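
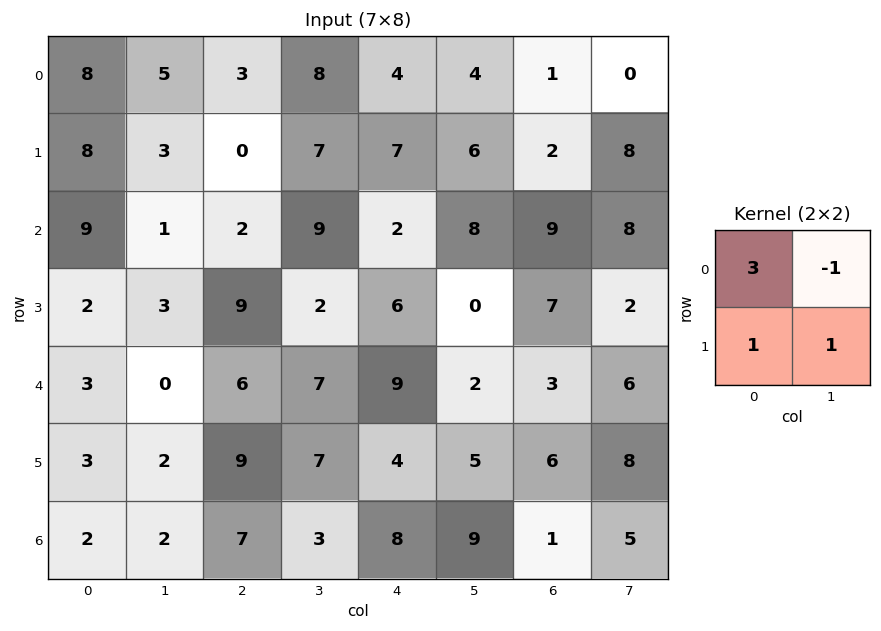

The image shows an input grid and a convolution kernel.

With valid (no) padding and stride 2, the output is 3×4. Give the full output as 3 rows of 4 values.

30 8 21 13
31 8 4 28
14 27 34 17

Output[0,0]: The receptive field on the input at this output position is [8 5 / 8 3]. Elementwise product with the kernel and sum: 8·3 + 5·-1 + 8·1 + 3·1.
Output[0,1]: The receptive field on the input at this output position is [3 8 / 0 7]. Elementwise product with the kernel and sum: 3·3 + 8·-1 + 0·1 + 7·1.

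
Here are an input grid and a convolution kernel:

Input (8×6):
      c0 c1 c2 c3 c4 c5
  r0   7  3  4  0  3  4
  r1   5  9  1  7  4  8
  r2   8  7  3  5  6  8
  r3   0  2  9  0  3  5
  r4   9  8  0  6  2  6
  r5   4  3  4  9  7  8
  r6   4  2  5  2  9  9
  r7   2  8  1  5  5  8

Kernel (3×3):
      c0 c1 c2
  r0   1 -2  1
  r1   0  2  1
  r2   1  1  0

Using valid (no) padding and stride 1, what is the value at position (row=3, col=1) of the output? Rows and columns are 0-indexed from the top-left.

-3

The receptive field on the input at this output position is [2 9 0 / 8 0 6 / 3 4 9]. Elementwise product with the kernel and sum: 2·1 + 9·-2 + 0·1 + 0·2 + 6·1 + 3·1 + 4·1.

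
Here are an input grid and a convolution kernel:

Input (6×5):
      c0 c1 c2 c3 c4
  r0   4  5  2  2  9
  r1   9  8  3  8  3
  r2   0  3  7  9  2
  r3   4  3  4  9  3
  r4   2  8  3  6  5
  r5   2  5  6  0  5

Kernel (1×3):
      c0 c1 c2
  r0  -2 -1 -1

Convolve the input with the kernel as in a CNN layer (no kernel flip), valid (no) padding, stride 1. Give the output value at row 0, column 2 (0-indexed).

-15

The receptive field on the input at this output position is [2 2 9]. Elementwise product with the kernel and sum: 2·-2 + 2·-1 + 9·-1.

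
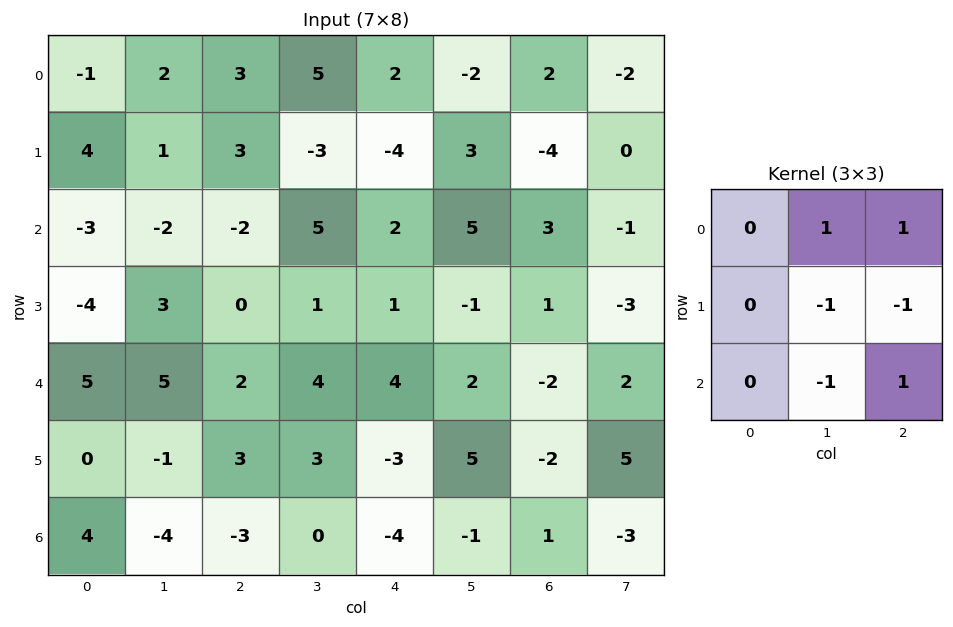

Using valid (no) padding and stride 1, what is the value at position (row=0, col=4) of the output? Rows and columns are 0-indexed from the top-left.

The receptive field on the input at this output position is [2 -2 2 / -4 3 -4 / 2 5 3]. Elementwise product with the kernel and sum: -2·1 + 2·1 + 3·-1 + -4·-1 + 5·-1 + 3·1.

-1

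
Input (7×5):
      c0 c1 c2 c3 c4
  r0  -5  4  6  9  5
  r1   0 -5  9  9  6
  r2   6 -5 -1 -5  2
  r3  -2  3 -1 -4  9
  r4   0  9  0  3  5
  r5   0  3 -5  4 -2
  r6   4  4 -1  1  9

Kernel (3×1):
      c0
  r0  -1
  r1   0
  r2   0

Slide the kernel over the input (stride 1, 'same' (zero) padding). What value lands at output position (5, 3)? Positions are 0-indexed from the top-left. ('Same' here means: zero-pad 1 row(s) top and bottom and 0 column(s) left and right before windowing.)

The receptive field on the zero-padded input at this output position is [3 / 4 / 1]. Elementwise product with the kernel and sum: 3·-1.

-3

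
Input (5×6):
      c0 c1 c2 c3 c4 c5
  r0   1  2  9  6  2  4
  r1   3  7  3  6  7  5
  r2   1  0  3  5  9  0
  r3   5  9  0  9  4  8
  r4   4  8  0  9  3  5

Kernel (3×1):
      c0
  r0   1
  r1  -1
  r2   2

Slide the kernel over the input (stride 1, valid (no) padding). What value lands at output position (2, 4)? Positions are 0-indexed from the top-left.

The receptive field on the input at this output position is [9 / 4 / 3]. Elementwise product with the kernel and sum: 9·1 + 4·-1 + 3·2.

11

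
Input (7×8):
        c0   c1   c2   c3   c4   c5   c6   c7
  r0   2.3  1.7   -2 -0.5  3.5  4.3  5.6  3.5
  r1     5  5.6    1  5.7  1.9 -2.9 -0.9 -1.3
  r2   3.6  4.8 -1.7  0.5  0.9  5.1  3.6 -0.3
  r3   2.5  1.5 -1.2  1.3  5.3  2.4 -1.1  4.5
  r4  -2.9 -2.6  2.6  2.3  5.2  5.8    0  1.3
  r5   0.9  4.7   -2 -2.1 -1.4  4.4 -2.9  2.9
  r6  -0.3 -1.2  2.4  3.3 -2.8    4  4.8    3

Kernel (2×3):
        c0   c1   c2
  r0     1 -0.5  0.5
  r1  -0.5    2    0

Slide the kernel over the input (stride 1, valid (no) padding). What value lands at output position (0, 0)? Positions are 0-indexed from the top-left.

The receptive field on the input at this output position is [2.3 1.7 -2 / 5 5.6 1]. Elementwise product with the kernel and sum: 2.3·1 + 1.7·-0.5 + -2·0.5 + 5·-0.5 + 5.6·2.

9.15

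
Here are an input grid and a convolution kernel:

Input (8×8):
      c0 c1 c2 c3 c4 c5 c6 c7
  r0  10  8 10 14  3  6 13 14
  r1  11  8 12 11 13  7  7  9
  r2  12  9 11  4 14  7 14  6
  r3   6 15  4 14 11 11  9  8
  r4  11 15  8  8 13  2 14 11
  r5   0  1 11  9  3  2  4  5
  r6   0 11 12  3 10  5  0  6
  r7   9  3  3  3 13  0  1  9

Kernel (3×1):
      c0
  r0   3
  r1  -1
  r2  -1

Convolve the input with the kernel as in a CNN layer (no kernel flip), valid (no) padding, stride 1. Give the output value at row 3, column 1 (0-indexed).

The receptive field on the input at this output position is [15 / 15 / 1]. Elementwise product with the kernel and sum: 15·3 + 15·-1 + 1·-1.

29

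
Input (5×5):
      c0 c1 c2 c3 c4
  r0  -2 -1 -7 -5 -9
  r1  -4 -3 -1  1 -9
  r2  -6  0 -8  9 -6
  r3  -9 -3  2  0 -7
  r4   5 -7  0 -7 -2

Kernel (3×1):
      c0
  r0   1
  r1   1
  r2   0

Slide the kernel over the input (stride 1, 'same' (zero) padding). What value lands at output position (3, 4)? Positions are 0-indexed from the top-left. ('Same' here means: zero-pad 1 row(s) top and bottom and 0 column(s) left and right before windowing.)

The receptive field on the zero-padded input at this output position is [-6 / -7 / -2]. Elementwise product with the kernel and sum: -6·1 + -7·1.

-13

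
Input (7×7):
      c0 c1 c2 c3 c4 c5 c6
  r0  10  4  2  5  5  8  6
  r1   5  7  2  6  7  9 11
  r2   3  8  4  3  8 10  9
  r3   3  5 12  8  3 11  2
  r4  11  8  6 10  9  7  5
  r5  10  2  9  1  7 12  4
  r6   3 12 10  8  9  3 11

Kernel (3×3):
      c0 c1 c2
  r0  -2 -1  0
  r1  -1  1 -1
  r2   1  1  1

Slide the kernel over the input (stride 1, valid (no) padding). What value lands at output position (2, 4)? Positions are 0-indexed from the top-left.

1

The receptive field on the input at this output position is [8 10 9 / 3 11 2 / 9 7 5]. Elementwise product with the kernel and sum: 8·-2 + 10·-1 + 3·-1 + 11·1 + 2·-1 + 9·1 + 7·1 + 5·1.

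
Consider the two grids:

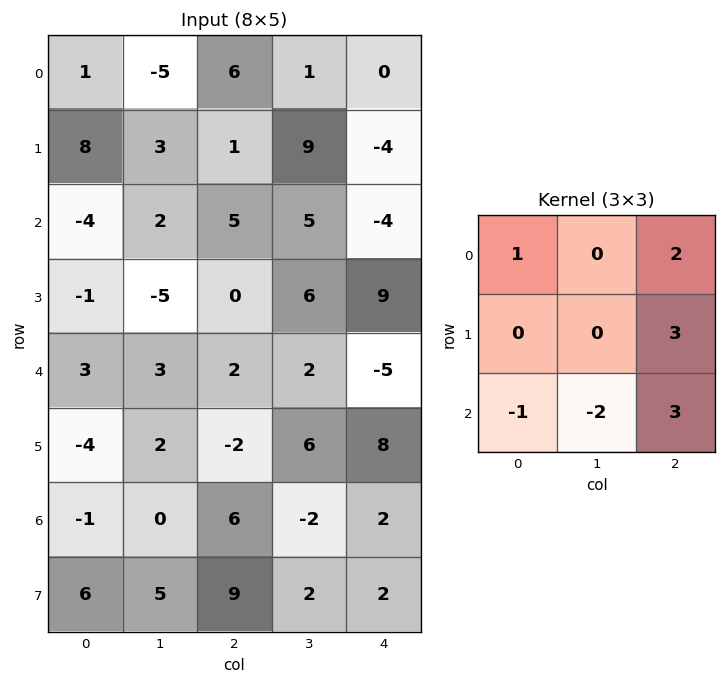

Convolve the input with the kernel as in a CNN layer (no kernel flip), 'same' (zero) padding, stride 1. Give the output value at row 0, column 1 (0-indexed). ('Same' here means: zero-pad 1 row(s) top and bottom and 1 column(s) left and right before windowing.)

7

The receptive field on the zero-padded input at this output position is [0 0 0 / 1 -5 6 / 8 3 1]. Elementwise product with the kernel and sum: 0·1 + 0·2 + 6·3 + 8·-1 + 3·-2 + 1·3.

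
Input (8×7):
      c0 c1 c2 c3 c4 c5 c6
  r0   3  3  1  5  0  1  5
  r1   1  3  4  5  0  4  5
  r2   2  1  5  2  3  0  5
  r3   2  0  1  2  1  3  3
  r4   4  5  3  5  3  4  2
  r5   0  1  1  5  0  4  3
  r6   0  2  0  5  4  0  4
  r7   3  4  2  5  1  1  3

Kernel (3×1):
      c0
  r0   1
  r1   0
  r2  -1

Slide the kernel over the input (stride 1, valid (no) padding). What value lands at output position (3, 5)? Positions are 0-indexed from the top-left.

The receptive field on the input at this output position is [3 / 4 / 4]. Elementwise product with the kernel and sum: 3·1 + 4·-1.

-1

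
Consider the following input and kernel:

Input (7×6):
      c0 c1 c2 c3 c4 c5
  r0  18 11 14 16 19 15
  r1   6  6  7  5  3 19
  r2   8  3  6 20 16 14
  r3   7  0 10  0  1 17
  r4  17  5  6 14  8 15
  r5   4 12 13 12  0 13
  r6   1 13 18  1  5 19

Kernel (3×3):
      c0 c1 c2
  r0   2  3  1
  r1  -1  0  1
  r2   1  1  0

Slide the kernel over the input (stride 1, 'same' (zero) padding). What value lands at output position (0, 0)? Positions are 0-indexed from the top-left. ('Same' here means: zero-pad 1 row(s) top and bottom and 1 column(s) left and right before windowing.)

The receptive field on the zero-padded input at this output position is [0 0 0 / 0 18 11 / 0 6 6]. Elementwise product with the kernel and sum: 0·2 + 0·3 + 0·1 + 0·-1 + 11·1 + 0·1 + 6·1.

17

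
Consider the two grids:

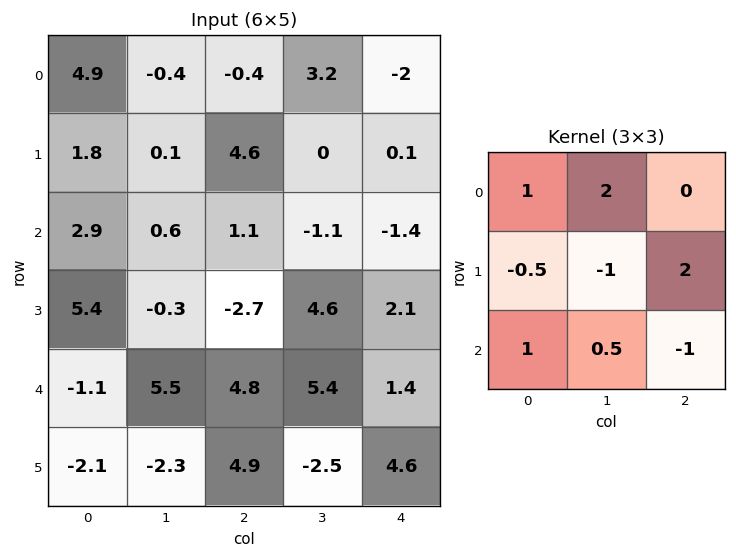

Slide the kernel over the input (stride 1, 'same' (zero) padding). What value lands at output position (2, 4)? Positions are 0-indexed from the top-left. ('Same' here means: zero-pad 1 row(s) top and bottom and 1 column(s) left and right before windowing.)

The receptive field on the zero-padded input at this output position is [0 0.1 0 / -1.1 -1.4 0 / 4.6 2.1 0]. Elementwise product with the kernel and sum: 0·1 + 0.1·2 + -1.1·-0.5 + -1.4·-1 + 0·2 + 4.6·1 + 2.1·0.5 + 0·-1.

7.8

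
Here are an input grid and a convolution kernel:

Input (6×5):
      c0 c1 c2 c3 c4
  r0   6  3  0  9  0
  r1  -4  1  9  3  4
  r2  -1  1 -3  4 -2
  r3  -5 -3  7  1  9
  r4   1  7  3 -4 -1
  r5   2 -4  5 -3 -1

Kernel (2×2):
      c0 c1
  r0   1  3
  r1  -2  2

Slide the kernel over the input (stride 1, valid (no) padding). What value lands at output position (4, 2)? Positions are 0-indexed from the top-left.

The receptive field on the input at this output position is [3 -4 / 5 -3]. Elementwise product with the kernel and sum: 3·1 + -4·3 + 5·-2 + -3·2.

-25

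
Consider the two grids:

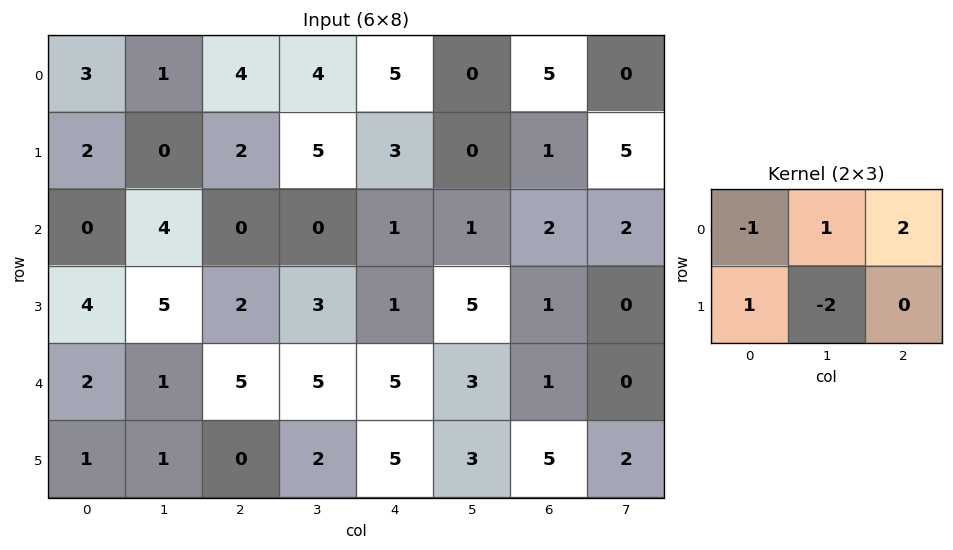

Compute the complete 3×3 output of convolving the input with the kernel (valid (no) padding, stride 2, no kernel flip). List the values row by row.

8 2 8
-2 -2 -5
8 6 -1

Output[0,0]: The receptive field on the input at this output position is [3 1 4 / 2 0 2]. Elementwise product with the kernel and sum: 3·-1 + 1·1 + 4·2 + 2·1 + 0·-2.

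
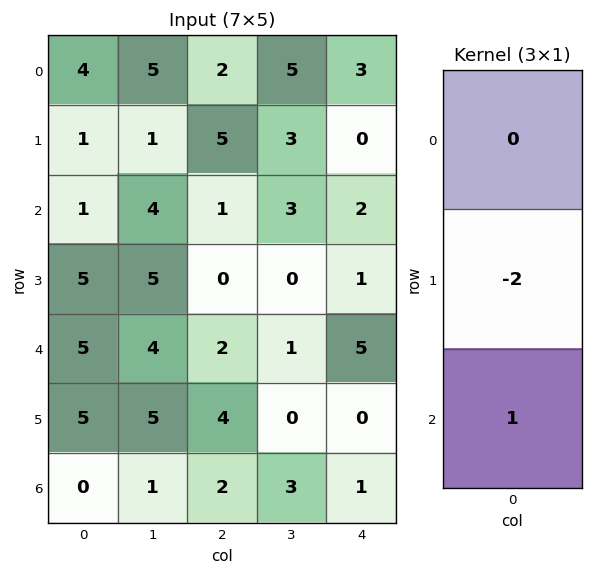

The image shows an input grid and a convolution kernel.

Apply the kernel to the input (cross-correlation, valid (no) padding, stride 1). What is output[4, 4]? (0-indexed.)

1

The receptive field on the input at this output position is [5 / 0 / 1]. Elementwise product with the kernel and sum: 0·-2 + 1·1.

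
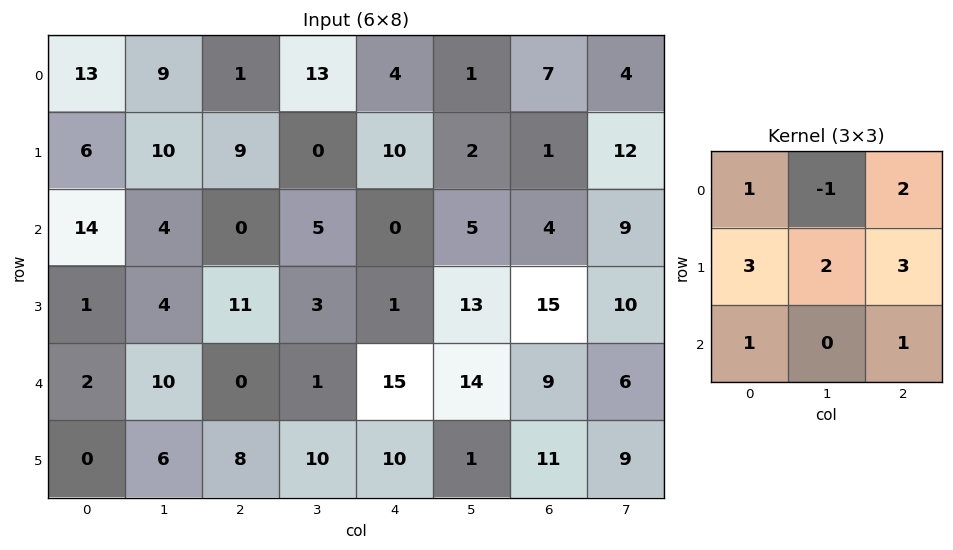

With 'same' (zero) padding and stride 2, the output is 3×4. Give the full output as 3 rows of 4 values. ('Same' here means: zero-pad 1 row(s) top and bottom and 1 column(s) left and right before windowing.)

63 78 52 43
58 35 40 98
47 48 114 106

Output[0,0]: The receptive field on the zero-padded input at this output position is [0 0 0 / 0 13 9 / 0 6 10]. Elementwise product with the kernel and sum: 0·1 + 0·-1 + 0·2 + 0·3 + 13·2 + 9·3 + 0·1 + 10·1.
Output[0,1]: The receptive field on the zero-padded input at this output position is [0 0 0 / 9 1 13 / 10 9 0]. Elementwise product with the kernel and sum: 0·1 + 0·-1 + 0·2 + 9·3 + 1·2 + 13·3 + 10·1 + 0·1.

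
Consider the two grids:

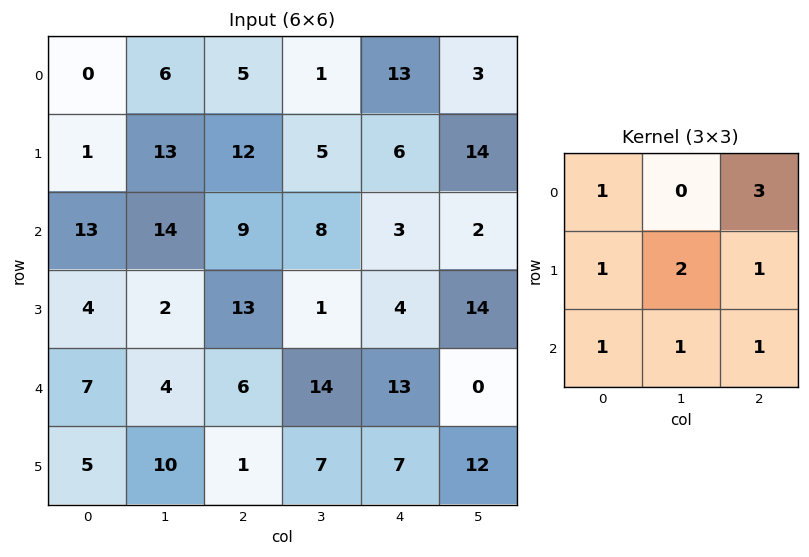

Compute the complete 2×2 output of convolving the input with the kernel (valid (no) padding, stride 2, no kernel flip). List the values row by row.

Output[0,0]: The receptive field on the input at this output position is [0 6 5 / 1 13 12 / 13 14 9]. Elementwise product with the kernel and sum: 0·1 + 5·3 + 1·1 + 13·2 + 12·1 + 13·1 + 14·1 + 9·1.

90 92
78 70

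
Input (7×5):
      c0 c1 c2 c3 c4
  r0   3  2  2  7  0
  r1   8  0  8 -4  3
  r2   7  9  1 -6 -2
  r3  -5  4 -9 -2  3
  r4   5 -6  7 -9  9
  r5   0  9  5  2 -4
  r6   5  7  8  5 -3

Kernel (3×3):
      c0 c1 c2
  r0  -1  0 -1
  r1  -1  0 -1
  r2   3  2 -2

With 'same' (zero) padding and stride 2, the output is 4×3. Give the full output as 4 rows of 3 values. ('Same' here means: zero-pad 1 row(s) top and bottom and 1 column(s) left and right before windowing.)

14 15 -13
-27 -1 10
-16 46 9
-16 -23 -7

Output[0,0]: The receptive field on the zero-padded input at this output position is [0 0 0 / 0 3 2 / 0 8 0]. Elementwise product with the kernel and sum: 0·-1 + 0·-1 + 0·-1 + 2·-1 + 0·3 + 8·2 + 0·-2.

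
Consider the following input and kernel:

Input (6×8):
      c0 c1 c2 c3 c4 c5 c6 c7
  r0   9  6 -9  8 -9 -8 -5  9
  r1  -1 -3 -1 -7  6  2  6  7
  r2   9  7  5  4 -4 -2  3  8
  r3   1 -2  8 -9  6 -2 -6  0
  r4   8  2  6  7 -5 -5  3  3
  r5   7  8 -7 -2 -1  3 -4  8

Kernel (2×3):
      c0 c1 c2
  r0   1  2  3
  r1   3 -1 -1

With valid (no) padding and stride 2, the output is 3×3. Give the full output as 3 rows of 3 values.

-5 -22 -30
35 28 27
50 -13 -8

Output[0,0]: The receptive field on the input at this output position is [9 6 -9 / -1 -3 -1]. Elementwise product with the kernel and sum: 9·1 + 6·2 + -9·3 + -1·3 + -3·-1 + -1·-1.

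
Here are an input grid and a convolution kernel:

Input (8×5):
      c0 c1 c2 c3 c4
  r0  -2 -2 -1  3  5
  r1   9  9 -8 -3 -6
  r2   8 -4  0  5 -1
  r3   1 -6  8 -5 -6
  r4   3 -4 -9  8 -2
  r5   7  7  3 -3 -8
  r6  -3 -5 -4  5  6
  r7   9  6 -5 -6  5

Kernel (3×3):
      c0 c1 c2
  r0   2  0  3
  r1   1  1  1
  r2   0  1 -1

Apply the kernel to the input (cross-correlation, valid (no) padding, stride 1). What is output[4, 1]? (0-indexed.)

The receptive field on the input at this output position is [-4 -9 8 / 7 3 -3 / -5 -4 5]. Elementwise product with the kernel and sum: -4·2 + 8·3 + 7·1 + 3·1 + -3·1 + -4·1 + 5·-1.

14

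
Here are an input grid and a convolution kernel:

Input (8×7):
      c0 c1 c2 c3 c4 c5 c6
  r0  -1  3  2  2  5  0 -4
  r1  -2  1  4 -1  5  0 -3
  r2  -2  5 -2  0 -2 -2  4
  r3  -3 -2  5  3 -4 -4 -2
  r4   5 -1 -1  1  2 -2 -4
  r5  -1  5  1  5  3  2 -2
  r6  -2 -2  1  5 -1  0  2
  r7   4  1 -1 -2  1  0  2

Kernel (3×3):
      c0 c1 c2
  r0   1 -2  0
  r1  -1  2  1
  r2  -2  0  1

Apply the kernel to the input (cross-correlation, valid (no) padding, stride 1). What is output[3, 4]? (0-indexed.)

-14

The receptive field on the input at this output position is [-4 -4 -2 / 2 -2 -4 / 3 2 -2]. Elementwise product with the kernel and sum: -4·1 + -4·-2 + 2·-1 + -2·2 + -4·1 + 3·-2 + -2·1.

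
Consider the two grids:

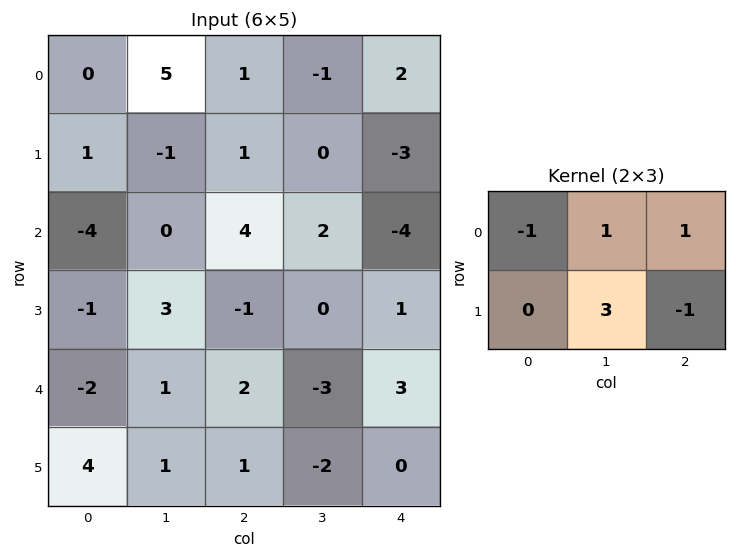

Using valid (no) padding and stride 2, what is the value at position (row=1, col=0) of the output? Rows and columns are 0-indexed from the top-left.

The receptive field on the input at this output position is [-4 0 4 / -1 3 -1]. Elementwise product with the kernel and sum: -4·-1 + 0·1 + 4·1 + 3·3 + -1·-1.

18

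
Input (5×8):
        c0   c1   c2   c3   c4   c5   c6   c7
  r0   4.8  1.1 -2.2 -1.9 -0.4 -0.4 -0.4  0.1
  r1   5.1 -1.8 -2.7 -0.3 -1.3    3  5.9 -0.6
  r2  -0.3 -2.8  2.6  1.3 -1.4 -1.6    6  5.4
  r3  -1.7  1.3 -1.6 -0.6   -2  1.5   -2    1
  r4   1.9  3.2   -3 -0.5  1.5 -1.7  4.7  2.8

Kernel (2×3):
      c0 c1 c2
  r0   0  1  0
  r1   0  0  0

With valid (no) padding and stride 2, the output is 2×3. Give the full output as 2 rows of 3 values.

Output[0,0]: The receptive field on the input at this output position is [4.8 1.1 -2.2 / 5.1 -1.8 -2.7]. Elementwise product with the kernel and sum: 1.1·1.

1.1 -1.9 -0.4
-2.8 1.3 -1.6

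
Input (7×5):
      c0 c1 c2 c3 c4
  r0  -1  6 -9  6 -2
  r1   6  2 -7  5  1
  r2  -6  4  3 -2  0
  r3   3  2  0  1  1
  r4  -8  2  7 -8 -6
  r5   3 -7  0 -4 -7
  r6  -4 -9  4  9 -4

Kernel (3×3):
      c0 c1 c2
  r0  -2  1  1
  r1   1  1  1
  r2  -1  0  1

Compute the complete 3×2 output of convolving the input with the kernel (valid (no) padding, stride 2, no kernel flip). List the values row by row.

Output[0,0]: The receptive field on the input at this output position is [-1 6 -9 / 6 2 -7 / -6 4 3]. Elementwise product with the kernel and sum: -1·-2 + 6·1 + -9·1 + 6·1 + 2·1 + -7·1 + -6·-1 + 3·1.

9 18
39 -19
29 -47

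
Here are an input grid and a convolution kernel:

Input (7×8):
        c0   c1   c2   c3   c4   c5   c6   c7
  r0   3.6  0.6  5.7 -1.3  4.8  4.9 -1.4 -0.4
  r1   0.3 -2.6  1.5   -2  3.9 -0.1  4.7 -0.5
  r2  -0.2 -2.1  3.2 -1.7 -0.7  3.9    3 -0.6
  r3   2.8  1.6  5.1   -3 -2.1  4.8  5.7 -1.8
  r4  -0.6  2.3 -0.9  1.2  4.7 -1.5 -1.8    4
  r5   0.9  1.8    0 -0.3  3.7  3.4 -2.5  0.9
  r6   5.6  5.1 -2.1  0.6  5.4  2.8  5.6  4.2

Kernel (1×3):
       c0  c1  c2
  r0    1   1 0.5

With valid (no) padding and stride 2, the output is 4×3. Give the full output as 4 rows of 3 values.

7.05 6.8 9
-0.7 1.15 4.7
1.25 2.65 2.3
9.65 1.2 11

Output[0,0]: The receptive field on the input at this output position is [3.6 0.6 5.7]. Elementwise product with the kernel and sum: 3.6·1 + 0.6·1 + 5.7·0.5.
Output[0,1]: The receptive field on the input at this output position is [5.7 -1.3 4.8]. Elementwise product with the kernel and sum: 5.7·1 + -1.3·1 + 4.8·0.5.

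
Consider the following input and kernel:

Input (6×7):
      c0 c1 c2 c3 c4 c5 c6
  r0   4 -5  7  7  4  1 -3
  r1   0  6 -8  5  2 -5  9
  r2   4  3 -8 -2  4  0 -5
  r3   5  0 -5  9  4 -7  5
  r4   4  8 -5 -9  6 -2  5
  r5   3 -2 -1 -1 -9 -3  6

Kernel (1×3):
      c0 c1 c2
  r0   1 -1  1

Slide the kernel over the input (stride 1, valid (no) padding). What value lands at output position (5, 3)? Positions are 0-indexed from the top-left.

The receptive field on the input at this output position is [-1 -9 -3]. Elementwise product with the kernel and sum: -1·1 + -9·-1 + -3·1.

5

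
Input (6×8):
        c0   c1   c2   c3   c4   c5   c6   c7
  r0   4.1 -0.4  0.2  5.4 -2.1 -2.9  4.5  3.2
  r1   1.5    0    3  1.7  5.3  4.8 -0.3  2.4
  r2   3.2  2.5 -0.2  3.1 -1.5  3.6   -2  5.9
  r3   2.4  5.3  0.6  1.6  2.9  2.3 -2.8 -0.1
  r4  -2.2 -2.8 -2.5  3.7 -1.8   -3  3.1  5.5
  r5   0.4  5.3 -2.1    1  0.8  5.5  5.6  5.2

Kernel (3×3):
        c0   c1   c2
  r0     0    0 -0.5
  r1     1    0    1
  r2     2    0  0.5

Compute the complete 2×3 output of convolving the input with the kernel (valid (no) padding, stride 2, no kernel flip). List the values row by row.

Output[0,0]: The receptive field on the input at this output position is [4.1 -0.4 0.2 / 1.5 0 3 / 3.2 2.5 -0.2]. Elementwise product with the kernel and sum: 0.2·-0.5 + 1.5·1 + 3·1 + 3.2·2 + -0.2·0.5.

10.7 8.2 -1.25
-2.55 -1.65 -0.95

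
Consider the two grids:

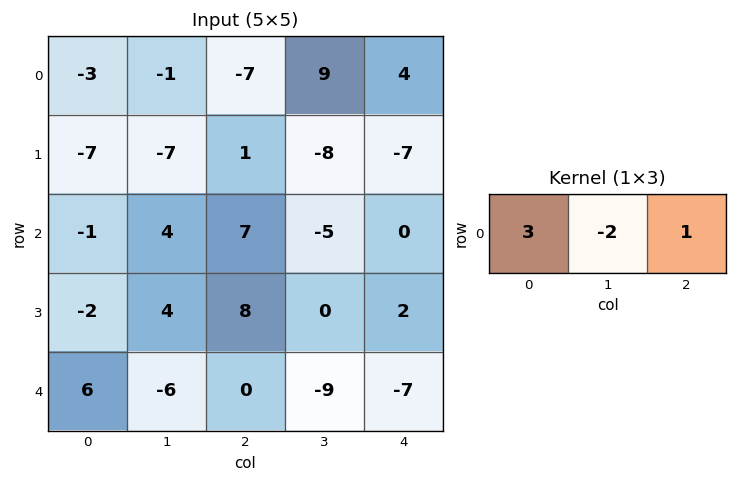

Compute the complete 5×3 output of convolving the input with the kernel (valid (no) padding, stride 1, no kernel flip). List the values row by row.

Output[0,0]: The receptive field on the input at this output position is [-3 -1 -7]. Elementwise product with the kernel and sum: -3·3 + -1·-2 + -7·1.
Output[0,1]: The receptive field on the input at this output position is [-1 -7 9]. Elementwise product with the kernel and sum: -1·3 + -7·-2 + 9·1.

-14 20 -35
-6 -31 12
-4 -7 31
-6 -4 26
30 -27 11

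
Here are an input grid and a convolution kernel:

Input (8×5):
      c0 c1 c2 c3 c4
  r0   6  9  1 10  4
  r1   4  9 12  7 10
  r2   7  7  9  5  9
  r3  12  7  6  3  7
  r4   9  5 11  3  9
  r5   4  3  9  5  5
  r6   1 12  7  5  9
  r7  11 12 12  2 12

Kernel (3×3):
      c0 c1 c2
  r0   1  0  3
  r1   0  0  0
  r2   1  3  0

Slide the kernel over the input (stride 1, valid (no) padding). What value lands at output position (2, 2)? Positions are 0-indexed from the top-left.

The receptive field on the input at this output position is [9 5 9 / 6 3 7 / 11 3 9]. Elementwise product with the kernel and sum: 9·1 + 9·3 + 11·1 + 3·3.

56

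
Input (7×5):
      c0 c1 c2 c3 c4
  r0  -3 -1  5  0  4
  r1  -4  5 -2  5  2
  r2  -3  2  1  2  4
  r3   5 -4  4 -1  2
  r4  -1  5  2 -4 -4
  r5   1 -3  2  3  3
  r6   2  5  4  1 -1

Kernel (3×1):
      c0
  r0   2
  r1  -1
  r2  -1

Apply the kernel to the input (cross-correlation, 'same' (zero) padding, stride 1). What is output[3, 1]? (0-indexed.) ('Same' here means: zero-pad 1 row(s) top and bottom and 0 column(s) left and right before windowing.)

3

The receptive field on the zero-padded input at this output position is [2 / -4 / 5]. Elementwise product with the kernel and sum: 2·2 + -4·-1 + 5·-1.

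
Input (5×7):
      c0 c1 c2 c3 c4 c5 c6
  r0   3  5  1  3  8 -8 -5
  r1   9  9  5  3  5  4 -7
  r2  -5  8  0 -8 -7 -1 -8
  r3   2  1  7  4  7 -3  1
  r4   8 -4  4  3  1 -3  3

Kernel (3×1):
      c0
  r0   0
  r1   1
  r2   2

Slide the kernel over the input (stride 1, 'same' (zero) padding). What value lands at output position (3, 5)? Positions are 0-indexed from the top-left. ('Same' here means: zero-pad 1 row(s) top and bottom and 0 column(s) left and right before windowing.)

-9

The receptive field on the zero-padded input at this output position is [-1 / -3 / -3]. Elementwise product with the kernel and sum: -3·1 + -3·2.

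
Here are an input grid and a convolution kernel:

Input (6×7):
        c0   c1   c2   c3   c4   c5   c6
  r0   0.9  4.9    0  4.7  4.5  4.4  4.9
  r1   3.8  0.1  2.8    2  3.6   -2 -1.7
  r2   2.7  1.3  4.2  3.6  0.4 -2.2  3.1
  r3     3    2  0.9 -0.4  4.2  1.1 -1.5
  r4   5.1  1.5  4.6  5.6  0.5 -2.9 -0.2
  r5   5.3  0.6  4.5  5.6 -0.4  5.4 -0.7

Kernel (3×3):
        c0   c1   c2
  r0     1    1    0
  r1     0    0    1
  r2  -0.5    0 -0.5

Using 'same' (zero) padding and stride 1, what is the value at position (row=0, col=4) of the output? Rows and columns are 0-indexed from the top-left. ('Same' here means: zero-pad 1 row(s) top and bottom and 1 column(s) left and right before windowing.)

The receptive field on the zero-padded input at this output position is [0 0 0 / 4.7 4.5 4.4 / 2 3.6 -2]. Elementwise product with the kernel and sum: 0·1 + 0·1 + 4.4·1 + 2·-0.5 + -2·-0.5.

4.4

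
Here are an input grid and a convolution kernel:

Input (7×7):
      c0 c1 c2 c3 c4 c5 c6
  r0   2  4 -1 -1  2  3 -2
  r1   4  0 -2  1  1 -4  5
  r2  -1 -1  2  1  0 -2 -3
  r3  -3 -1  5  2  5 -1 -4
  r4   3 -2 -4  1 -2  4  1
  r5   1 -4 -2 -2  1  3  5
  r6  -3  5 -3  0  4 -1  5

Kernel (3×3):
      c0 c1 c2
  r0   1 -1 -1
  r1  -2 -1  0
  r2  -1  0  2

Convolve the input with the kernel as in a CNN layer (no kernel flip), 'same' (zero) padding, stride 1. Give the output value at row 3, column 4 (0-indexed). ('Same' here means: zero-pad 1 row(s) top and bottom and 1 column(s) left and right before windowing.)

1

The receptive field on the zero-padded input at this output position is [1 0 -2 / 2 5 -1 / 1 -2 4]. Elementwise product with the kernel and sum: 1·1 + 0·-1 + -2·-1 + 2·-2 + 5·-1 + 1·-1 + 4·2.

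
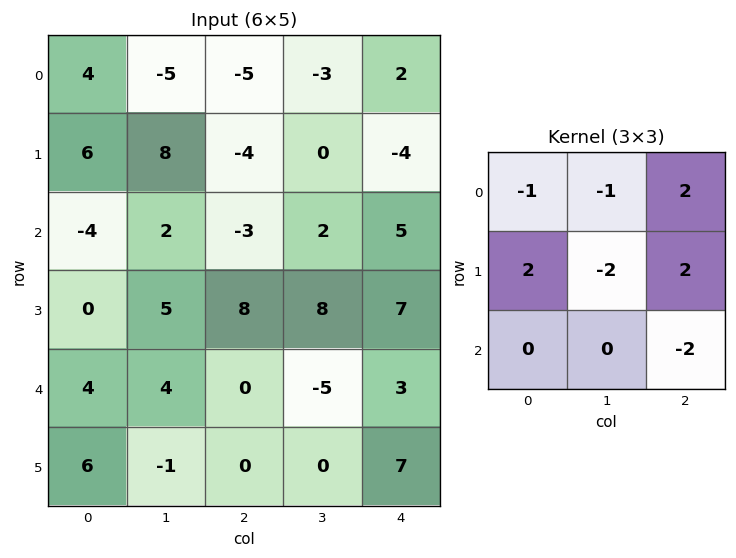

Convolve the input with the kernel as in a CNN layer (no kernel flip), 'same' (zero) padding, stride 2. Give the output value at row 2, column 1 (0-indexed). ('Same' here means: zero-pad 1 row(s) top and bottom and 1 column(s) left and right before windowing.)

The receptive field on the zero-padded input at this output position is [5 8 8 / 4 0 -5 / -1 0 0]. Elementwise product with the kernel and sum: 5·-1 + 8·-1 + 8·2 + 4·2 + 0·-2 + -5·2 + 0·-2.

1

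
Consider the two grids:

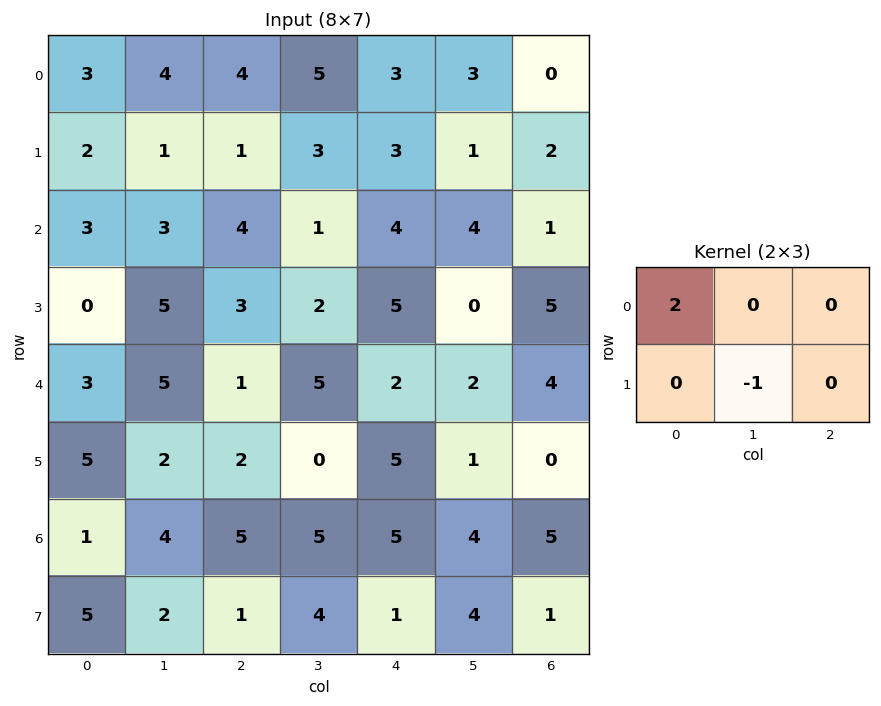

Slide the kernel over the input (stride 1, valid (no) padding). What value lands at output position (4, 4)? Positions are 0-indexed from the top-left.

The receptive field on the input at this output position is [2 2 4 / 5 1 0]. Elementwise product with the kernel and sum: 2·2 + 1·-1.

3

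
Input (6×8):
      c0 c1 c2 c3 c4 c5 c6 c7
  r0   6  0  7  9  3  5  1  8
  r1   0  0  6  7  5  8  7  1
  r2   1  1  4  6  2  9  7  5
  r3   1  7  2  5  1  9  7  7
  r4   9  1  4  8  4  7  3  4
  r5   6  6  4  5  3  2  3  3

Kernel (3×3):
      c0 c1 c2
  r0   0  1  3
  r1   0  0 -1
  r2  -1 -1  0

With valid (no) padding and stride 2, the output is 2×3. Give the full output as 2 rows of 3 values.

13 3 -10
1 -1 12

Output[0,0]: The receptive field on the input at this output position is [6 0 7 / 0 0 6 / 1 1 4]. Elementwise product with the kernel and sum: 0·1 + 7·3 + 6·-1 + 1·-1 + 1·-1.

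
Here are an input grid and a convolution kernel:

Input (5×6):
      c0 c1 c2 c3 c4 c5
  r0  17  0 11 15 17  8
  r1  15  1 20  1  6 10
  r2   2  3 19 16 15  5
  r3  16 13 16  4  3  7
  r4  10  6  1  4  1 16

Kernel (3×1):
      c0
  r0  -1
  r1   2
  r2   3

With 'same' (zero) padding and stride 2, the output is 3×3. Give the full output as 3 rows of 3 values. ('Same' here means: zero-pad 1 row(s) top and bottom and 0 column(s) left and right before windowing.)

79 82 52
37 66 33
4 -14 -1

Output[0,0]: The receptive field on the zero-padded input at this output position is [0 / 17 / 15]. Elementwise product with the kernel and sum: 0·-1 + 17·2 + 15·3.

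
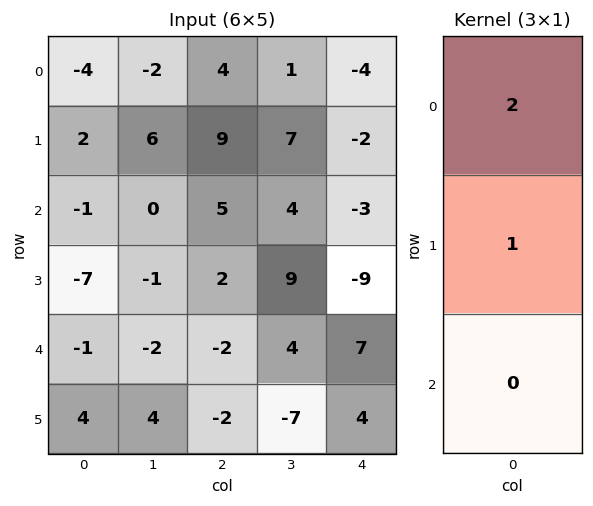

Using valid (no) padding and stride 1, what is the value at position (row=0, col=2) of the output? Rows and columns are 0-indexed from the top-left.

The receptive field on the input at this output position is [4 / 9 / 5]. Elementwise product with the kernel and sum: 4·2 + 9·1.

17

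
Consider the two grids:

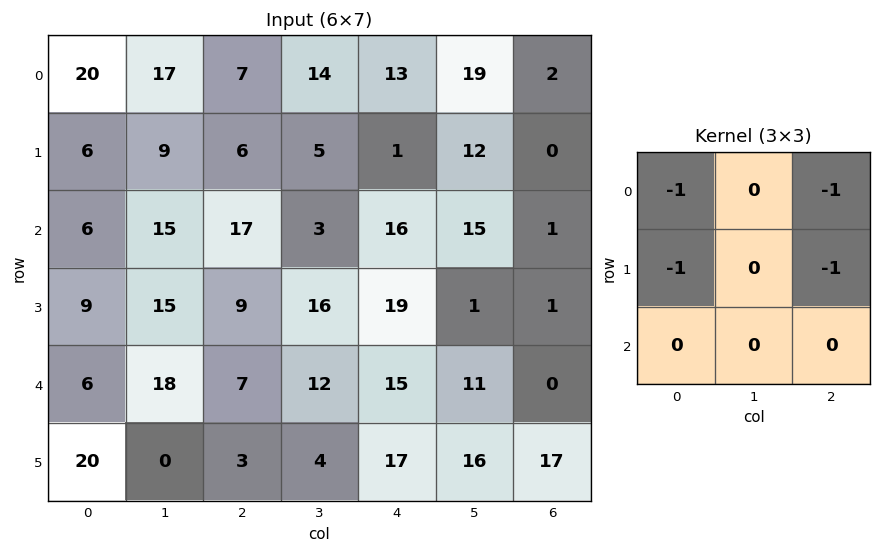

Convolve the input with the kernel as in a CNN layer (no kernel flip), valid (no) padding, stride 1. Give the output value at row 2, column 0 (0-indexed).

-41

The receptive field on the input at this output position is [6 15 17 / 9 15 9 / 6 18 7]. Elementwise product with the kernel and sum: 6·-1 + 17·-1 + 9·-1 + 9·-1.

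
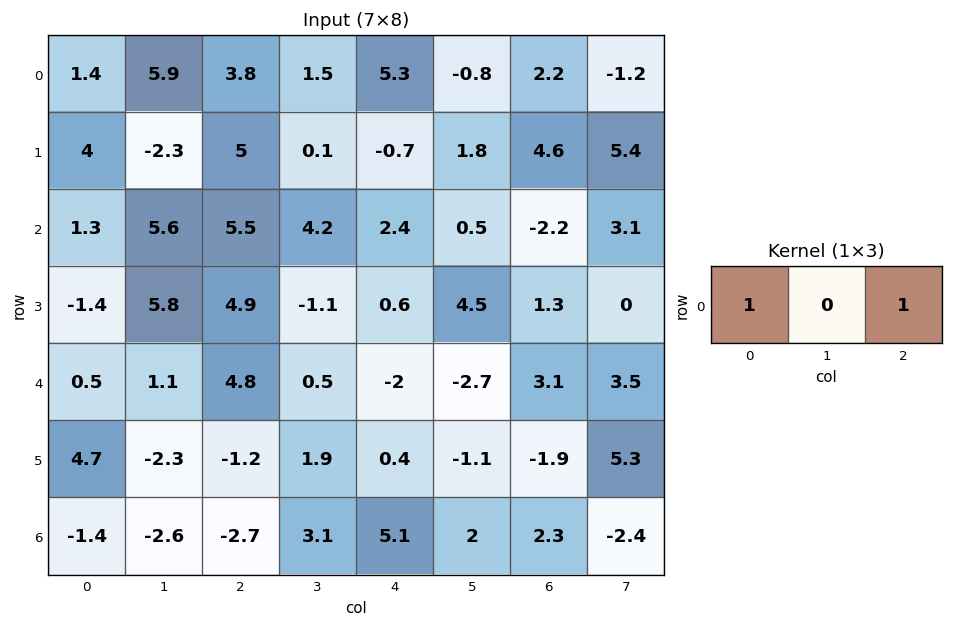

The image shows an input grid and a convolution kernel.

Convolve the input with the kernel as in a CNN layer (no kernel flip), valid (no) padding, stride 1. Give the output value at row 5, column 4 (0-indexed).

The receptive field on the input at this output position is [0.4 -1.1 -1.9]. Elementwise product with the kernel and sum: 0.4·1 + -1.9·1.

-1.5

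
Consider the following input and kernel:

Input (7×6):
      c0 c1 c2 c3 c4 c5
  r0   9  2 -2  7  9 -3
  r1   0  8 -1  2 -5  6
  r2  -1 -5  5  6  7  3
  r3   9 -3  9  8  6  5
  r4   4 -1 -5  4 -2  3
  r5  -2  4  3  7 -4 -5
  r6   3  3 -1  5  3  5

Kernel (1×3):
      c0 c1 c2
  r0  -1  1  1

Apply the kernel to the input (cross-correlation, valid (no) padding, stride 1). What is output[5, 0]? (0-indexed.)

9

The receptive field on the input at this output position is [-2 4 3]. Elementwise product with the kernel and sum: -2·-1 + 4·1 + 3·1.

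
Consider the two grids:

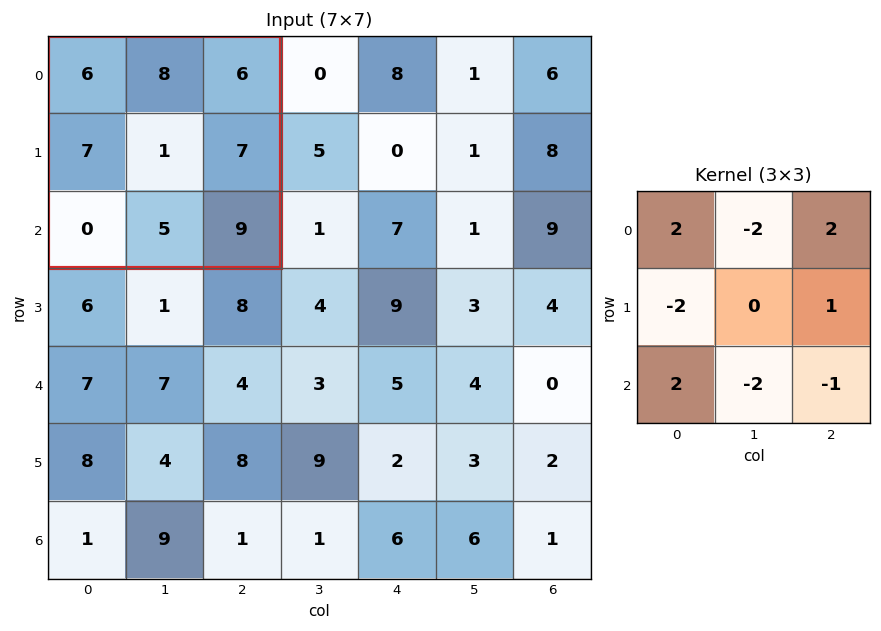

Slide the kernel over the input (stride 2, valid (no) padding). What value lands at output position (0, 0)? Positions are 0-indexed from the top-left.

-18

The receptive field on the input at this output position is [6 8 6 / 7 1 7 / 0 5 9]. Elementwise product with the kernel and sum: 6·2 + 8·-2 + 6·2 + 7·-2 + 7·1 + 0·2 + 5·-2 + 9·-1.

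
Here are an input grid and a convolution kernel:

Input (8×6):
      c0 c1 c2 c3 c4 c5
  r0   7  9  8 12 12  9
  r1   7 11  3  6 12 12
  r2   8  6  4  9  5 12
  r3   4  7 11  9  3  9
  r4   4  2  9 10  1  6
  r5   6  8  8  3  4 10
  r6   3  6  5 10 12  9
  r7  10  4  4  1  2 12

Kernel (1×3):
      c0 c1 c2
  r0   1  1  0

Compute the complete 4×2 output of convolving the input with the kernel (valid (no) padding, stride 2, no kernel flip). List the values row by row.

Output[0,0]: The receptive field on the input at this output position is [7 9 8]. Elementwise product with the kernel and sum: 7·1 + 9·1.

16 20
14 13
6 19
9 15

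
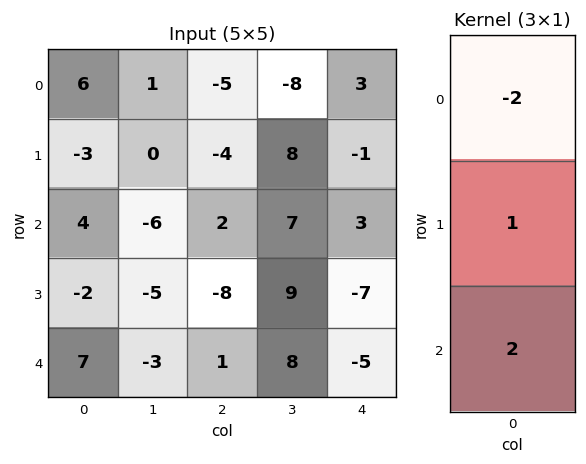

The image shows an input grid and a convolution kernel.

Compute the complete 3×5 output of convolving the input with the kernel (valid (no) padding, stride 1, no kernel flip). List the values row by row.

-7 -14 10 38 -1
6 -16 -6 9 -9
4 1 -10 11 -23

Output[0,0]: The receptive field on the input at this output position is [6 / -3 / 4]. Elementwise product with the kernel and sum: 6·-2 + -3·1 + 4·2.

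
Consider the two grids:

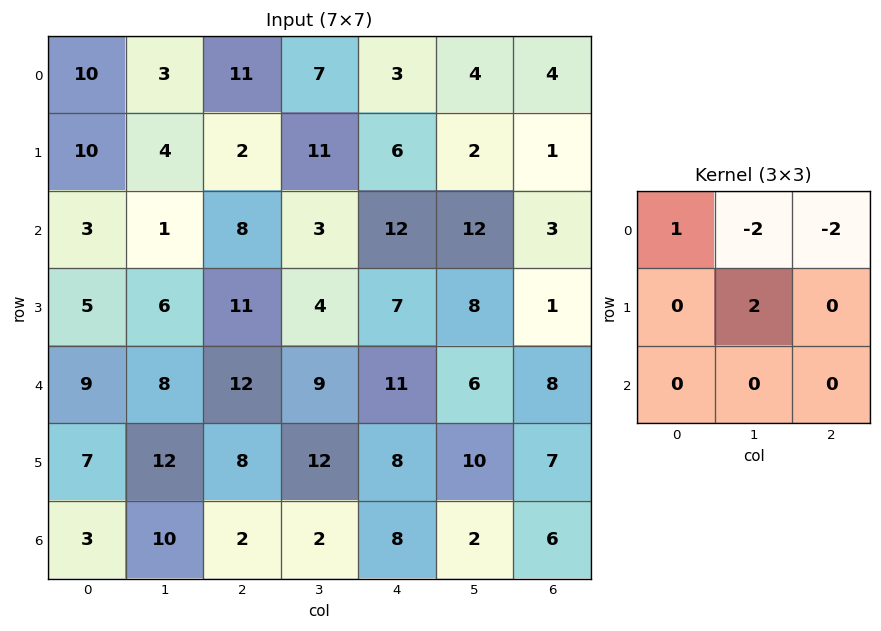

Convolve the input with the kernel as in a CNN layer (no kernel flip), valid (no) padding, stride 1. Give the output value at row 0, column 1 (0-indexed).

The receptive field on the input at this output position is [3 11 7 / 4 2 11 / 1 8 3]. Elementwise product with the kernel and sum: 3·1 + 11·-2 + 7·-2 + 2·2.

-29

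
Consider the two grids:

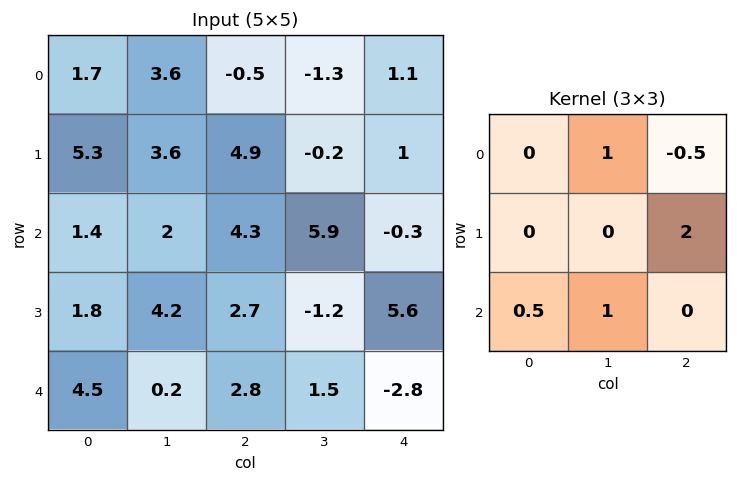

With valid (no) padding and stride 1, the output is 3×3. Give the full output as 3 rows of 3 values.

Output[0,0]: The receptive field on the input at this output position is [1.7 3.6 -0.5 / 5.3 3.6 4.9 / 1.4 2 4.3]. Elementwise product with the kernel and sum: 3.6·1 + -0.5·-0.5 + 4.9·2 + 1.4·0.5 + 2·1.
Output[0,1]: The receptive field on the input at this output position is [3.6 -0.5 -1.3 / 3.6 4.9 -0.2 / 2 4.3 5.9]. Elementwise product with the kernel and sum: -0.5·1 + -1.3·-0.5 + -0.2·2 + 2·0.5 + 4.3·1.

16.35 5.05 8.2
14.85 21.6 -1.15
7.7 1.85 20.15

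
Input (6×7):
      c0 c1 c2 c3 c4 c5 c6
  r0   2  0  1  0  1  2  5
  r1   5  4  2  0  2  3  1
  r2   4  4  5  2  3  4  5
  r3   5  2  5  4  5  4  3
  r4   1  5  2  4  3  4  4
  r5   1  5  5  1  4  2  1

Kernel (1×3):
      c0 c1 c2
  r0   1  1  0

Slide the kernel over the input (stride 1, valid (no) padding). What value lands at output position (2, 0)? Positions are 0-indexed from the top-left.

8

The receptive field on the input at this output position is [4 4 5]. Elementwise product with the kernel and sum: 4·1 + 4·1.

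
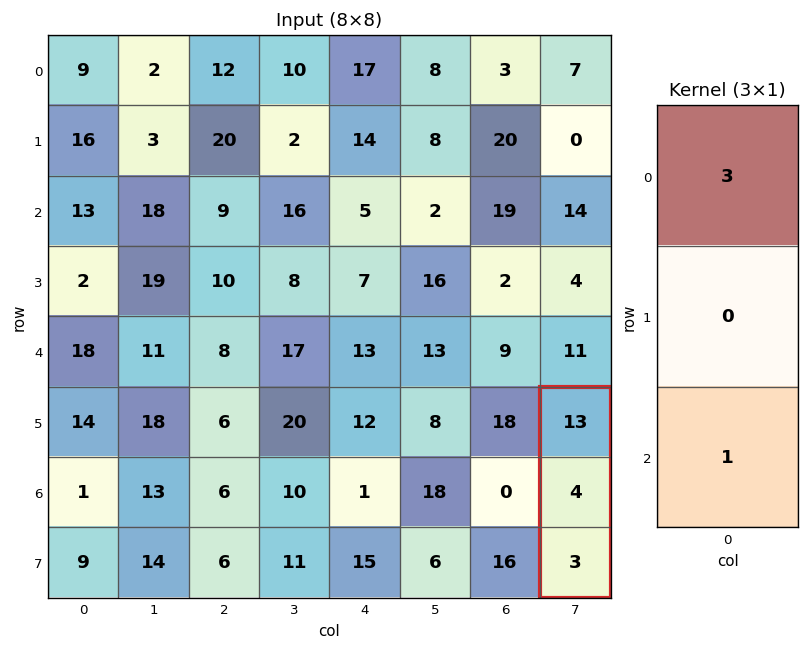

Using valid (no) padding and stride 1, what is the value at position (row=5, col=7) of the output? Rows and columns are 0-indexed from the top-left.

42

The receptive field on the input at this output position is [13 / 4 / 3]. Elementwise product with the kernel and sum: 13·3 + 3·1.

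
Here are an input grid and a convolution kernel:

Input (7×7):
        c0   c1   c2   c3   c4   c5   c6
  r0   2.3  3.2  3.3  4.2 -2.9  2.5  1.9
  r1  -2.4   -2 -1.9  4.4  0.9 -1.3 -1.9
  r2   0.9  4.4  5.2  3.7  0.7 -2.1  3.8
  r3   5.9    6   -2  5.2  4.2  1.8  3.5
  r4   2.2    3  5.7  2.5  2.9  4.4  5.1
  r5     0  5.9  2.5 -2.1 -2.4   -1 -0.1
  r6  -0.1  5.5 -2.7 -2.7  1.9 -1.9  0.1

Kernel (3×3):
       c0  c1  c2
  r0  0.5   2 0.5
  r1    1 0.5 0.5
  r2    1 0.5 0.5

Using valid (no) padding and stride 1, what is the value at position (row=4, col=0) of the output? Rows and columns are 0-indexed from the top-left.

The receptive field on the input at this output position is [2.2 3 5.7 / 0 5.9 2.5 / -0.1 5.5 -2.7]. Elementwise product with the kernel and sum: 2.2·0.5 + 3·2 + 5.7·0.5 + 0·1 + 5.9·0.5 + 2.5·0.5 + -0.1·1 + 5.5·0.5 + -2.7·0.5.

15.45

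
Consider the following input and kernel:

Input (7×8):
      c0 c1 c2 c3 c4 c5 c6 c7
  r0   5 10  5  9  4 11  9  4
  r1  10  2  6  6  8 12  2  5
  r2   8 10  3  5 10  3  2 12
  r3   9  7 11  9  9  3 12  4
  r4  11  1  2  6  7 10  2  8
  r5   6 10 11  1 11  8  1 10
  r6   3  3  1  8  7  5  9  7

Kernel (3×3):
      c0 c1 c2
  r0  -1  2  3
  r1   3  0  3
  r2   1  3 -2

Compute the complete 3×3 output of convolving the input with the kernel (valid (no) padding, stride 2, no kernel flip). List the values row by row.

110 65 90
91 103 98
58 108 59

Output[0,0]: The receptive field on the input at this output position is [5 10 5 / 10 2 6 / 8 10 3]. Elementwise product with the kernel and sum: 5·-1 + 10·2 + 5·3 + 10·3 + 6·3 + 8·1 + 10·3 + 3·-2.
Output[0,1]: The receptive field on the input at this output position is [5 9 4 / 6 6 8 / 3 5 10]. Elementwise product with the kernel and sum: 5·-1 + 9·2 + 4·3 + 6·3 + 8·3 + 3·1 + 5·3 + 10·-2.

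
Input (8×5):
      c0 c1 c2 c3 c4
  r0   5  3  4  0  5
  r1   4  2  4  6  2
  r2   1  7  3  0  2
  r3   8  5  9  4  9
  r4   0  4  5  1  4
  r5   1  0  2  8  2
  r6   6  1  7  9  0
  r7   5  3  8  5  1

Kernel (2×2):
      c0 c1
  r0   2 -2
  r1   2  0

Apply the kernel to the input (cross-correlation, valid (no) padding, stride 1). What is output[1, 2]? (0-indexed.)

The receptive field on the input at this output position is [4 6 / 3 0]. Elementwise product with the kernel and sum: 4·2 + 6·-2 + 3·2.

2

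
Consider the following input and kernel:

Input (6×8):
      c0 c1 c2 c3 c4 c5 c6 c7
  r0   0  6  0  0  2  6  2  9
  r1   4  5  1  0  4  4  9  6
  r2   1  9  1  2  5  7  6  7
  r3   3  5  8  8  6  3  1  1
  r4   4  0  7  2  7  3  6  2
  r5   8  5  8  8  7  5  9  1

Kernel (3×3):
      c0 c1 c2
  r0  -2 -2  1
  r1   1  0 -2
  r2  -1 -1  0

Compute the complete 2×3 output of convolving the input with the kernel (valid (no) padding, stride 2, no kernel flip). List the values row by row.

Output[0,0]: The receptive field on the input at this output position is [0 6 0 / 4 5 1 / 1 9 1]. Elementwise product with the kernel and sum: 0·-2 + 6·-2 + 0·1 + 4·1 + 1·-2 + 1·-1 + 9·-1.

-20 -8 -40
-36 -14 -24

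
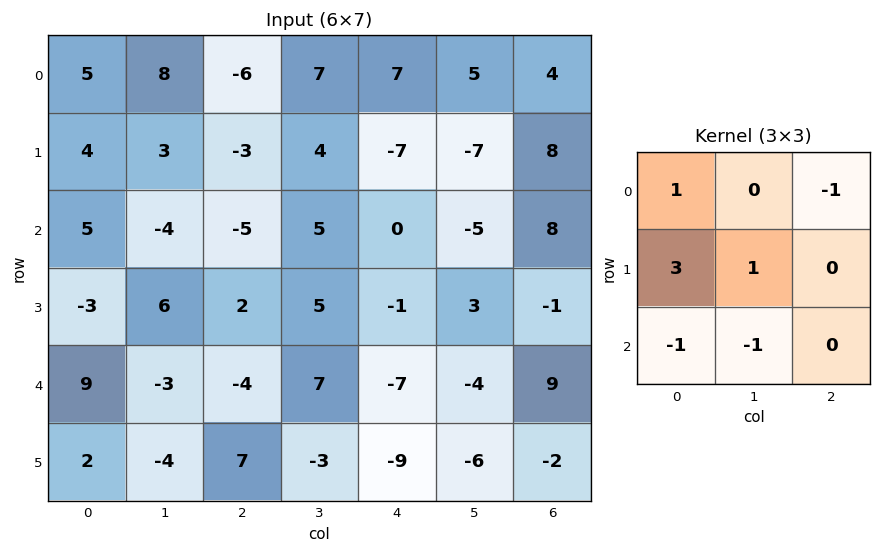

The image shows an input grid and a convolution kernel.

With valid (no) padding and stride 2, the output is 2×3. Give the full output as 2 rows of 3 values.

Output[0,0]: The receptive field on the input at this output position is [5 8 -6 / 4 3 -3 / 5 -4 -5]. Elementwise product with the kernel and sum: 5·1 + -6·-1 + 4·3 + 3·1 + 5·-1 + -4·-1.

25 -18 -20
1 3 3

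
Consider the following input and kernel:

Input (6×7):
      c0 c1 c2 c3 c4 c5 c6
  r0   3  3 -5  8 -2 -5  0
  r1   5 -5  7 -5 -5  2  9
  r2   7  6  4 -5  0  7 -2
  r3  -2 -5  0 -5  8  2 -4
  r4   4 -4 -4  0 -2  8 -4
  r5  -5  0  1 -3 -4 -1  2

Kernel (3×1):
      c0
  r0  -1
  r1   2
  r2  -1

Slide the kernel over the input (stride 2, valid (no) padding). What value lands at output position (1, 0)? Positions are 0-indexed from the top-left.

-15

The receptive field on the input at this output position is [7 / -2 / 4]. Elementwise product with the kernel and sum: 7·-1 + -2·2 + 4·-1.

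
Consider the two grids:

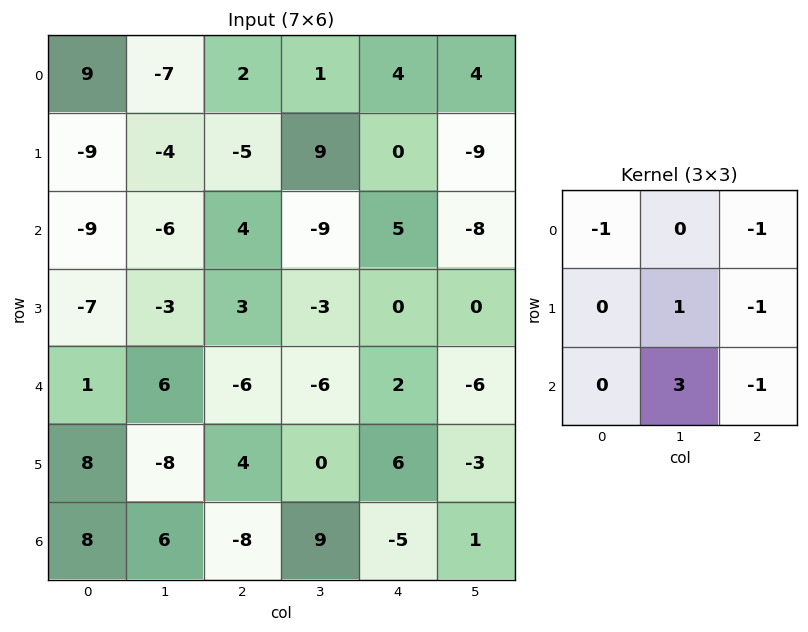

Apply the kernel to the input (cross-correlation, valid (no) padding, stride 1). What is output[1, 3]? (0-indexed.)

The receptive field on the input at this output position is [9 0 -9 / -9 5 -8 / -3 0 0]. Elementwise product with the kernel and sum: 9·-1 + -9·-1 + 5·1 + -8·-1 + 0·3 + 0·-1.

13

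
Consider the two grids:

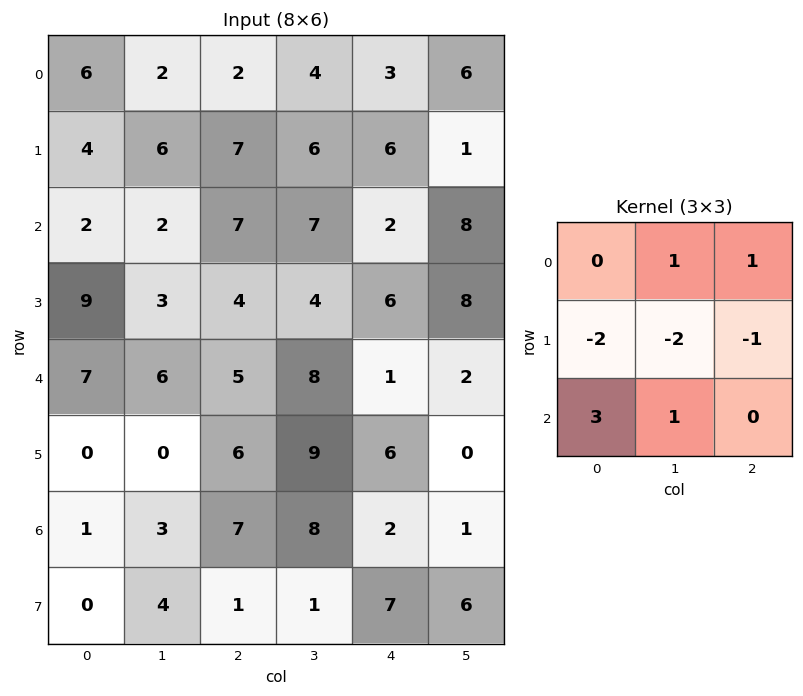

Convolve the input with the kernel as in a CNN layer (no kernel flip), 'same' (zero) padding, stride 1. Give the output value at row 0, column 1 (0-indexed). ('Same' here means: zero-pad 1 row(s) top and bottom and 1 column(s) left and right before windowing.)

The receptive field on the zero-padded input at this output position is [0 0 0 / 6 2 2 / 4 6 7]. Elementwise product with the kernel and sum: 0·1 + 0·1 + 6·-2 + 2·-2 + 2·-1 + 4·3 + 6·1.

0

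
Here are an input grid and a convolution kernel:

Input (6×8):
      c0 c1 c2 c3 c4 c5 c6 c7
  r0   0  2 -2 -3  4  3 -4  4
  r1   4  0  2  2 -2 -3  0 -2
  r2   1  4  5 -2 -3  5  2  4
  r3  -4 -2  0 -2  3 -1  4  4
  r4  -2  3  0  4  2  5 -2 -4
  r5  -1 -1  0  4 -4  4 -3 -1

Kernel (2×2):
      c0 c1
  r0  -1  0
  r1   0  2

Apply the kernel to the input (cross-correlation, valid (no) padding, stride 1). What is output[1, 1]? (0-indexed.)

The receptive field on the input at this output position is [0 2 / 4 5]. Elementwise product with the kernel and sum: 0·-1 + 5·2.

10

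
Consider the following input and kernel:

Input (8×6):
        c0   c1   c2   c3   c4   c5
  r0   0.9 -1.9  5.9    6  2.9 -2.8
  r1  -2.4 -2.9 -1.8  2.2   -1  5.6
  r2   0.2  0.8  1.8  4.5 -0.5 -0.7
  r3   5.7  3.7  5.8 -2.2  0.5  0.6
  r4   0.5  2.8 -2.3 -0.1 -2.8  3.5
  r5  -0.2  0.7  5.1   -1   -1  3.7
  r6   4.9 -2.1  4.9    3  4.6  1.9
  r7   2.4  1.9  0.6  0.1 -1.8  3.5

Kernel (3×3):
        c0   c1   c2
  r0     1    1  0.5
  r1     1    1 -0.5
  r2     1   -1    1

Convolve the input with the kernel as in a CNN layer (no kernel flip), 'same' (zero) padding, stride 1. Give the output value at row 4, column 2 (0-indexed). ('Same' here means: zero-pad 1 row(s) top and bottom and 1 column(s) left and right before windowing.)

The receptive field on the zero-padded input at this output position is [3.7 5.8 -2.2 / 2.8 -2.3 -0.1 / 0.7 5.1 -1]. Elementwise product with the kernel and sum: 3.7·1 + 5.8·1 + -2.2·0.5 + 2.8·1 + -2.3·1 + -0.1·-0.5 + 0.7·1 + 5.1·-1 + -1·1.

3.55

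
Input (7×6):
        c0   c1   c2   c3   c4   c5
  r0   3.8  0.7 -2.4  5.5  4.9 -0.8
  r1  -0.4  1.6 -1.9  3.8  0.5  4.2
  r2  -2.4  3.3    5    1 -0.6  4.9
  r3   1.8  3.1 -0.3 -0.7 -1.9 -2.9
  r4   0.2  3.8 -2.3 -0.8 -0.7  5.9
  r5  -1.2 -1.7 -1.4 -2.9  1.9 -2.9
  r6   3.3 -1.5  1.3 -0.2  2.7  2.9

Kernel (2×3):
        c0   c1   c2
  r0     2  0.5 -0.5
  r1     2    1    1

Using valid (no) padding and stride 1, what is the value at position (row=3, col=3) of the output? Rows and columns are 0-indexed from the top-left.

The receptive field on the input at this output position is [-0.7 -1.9 -2.9 / -0.8 -0.7 5.9]. Elementwise product with the kernel and sum: -0.7·2 + -1.9·0.5 + -2.9·-0.5 + -0.8·2 + -0.7·1 + 5.9·1.

2.7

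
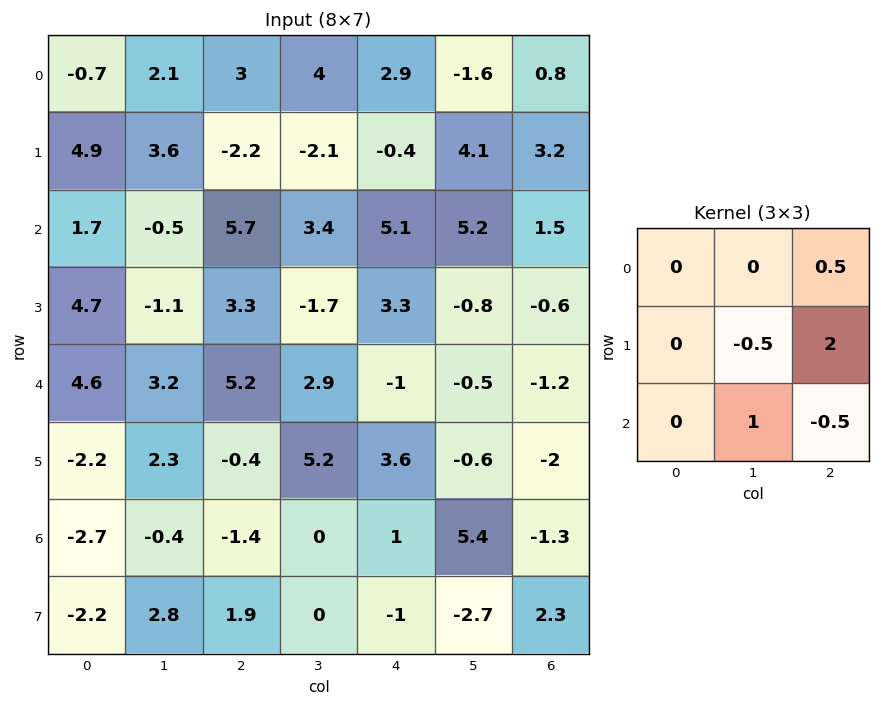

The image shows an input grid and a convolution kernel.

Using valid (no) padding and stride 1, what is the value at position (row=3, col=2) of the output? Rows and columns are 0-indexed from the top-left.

The receptive field on the input at this output position is [3.3 -1.7 3.3 / 5.2 2.9 -1 / -0.4 5.2 3.6]. Elementwise product with the kernel and sum: 3.3·0.5 + 2.9·-0.5 + -1·2 + 5.2·1 + 3.6·-0.5.

1.6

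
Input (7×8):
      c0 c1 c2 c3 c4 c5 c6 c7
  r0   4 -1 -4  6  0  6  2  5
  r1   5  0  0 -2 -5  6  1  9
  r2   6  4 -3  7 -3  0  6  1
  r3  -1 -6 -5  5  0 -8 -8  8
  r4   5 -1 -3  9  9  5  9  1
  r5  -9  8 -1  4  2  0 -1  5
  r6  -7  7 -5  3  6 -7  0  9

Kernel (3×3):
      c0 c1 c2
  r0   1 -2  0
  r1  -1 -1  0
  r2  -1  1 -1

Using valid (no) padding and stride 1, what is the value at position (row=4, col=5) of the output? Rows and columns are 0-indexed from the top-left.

-14

The receptive field on the input at this output position is [5 9 1 / 0 -1 5 / -7 0 9]. Elementwise product with the kernel and sum: 5·1 + 9·-2 + 0·-1 + -1·-1 + -7·-1 + 0·1 + 9·-1.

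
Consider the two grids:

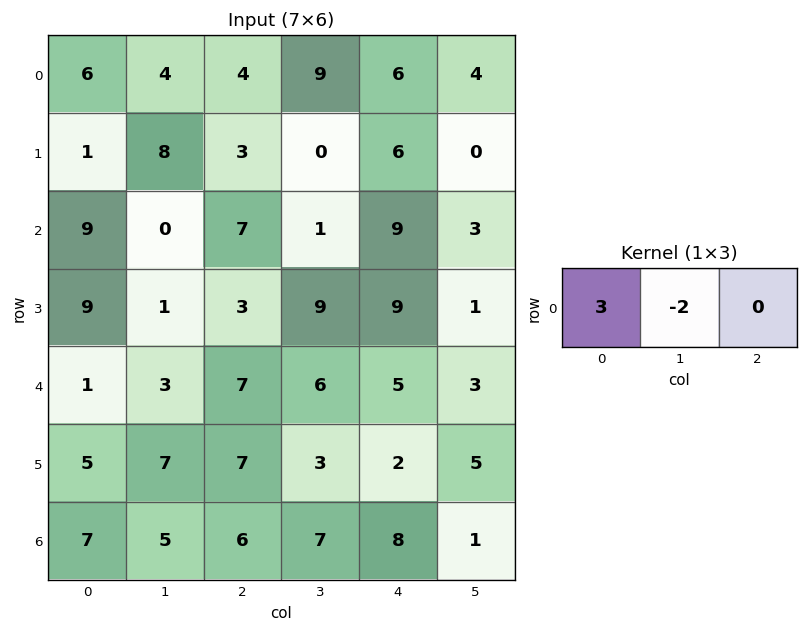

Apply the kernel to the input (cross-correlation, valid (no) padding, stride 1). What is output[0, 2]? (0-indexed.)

-6

The receptive field on the input at this output position is [4 9 6]. Elementwise product with the kernel and sum: 4·3 + 9·-2.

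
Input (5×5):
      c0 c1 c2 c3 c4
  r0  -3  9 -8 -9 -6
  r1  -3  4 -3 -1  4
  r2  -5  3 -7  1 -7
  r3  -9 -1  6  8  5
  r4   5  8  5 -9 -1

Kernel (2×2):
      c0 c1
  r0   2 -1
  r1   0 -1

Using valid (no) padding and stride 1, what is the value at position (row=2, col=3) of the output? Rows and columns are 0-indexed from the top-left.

The receptive field on the input at this output position is [1 -7 / 8 5]. Elementwise product with the kernel and sum: 1·2 + -7·-1 + 5·-1.

4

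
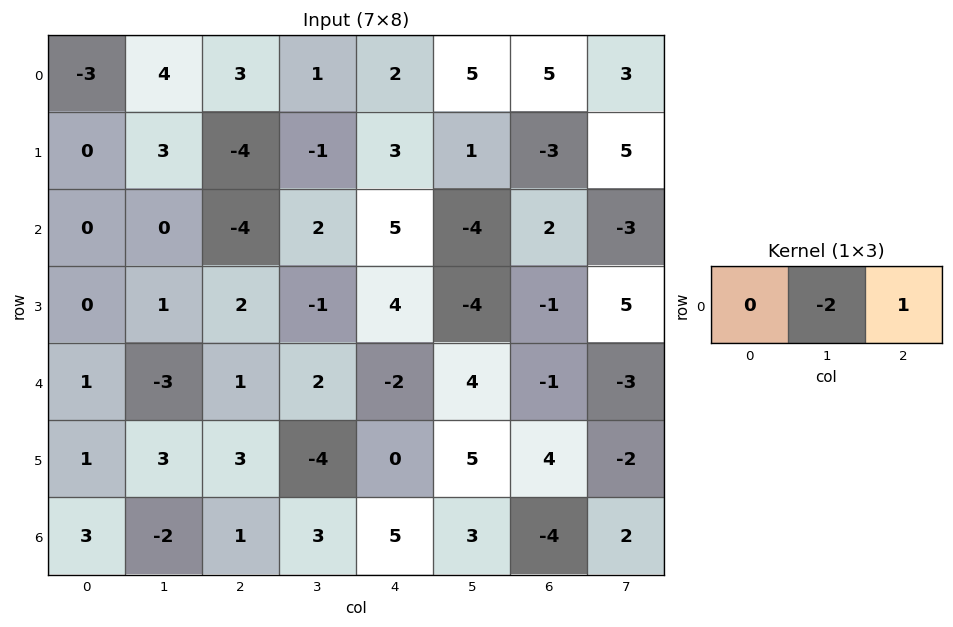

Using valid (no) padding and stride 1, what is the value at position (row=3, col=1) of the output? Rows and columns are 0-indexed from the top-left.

The receptive field on the input at this output position is [1 2 -1]. Elementwise product with the kernel and sum: 2·-2 + -1·1.

-5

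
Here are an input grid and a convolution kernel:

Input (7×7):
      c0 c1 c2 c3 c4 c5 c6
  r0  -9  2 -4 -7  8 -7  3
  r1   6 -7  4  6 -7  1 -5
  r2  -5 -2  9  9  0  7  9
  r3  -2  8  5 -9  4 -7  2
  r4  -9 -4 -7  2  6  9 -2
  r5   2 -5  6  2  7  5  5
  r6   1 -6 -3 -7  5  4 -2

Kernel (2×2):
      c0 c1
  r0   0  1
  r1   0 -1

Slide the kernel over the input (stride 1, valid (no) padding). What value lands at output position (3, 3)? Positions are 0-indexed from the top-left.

The receptive field on the input at this output position is [-9 4 / 2 6]. Elementwise product with the kernel and sum: 4·1 + 6·-1.

-2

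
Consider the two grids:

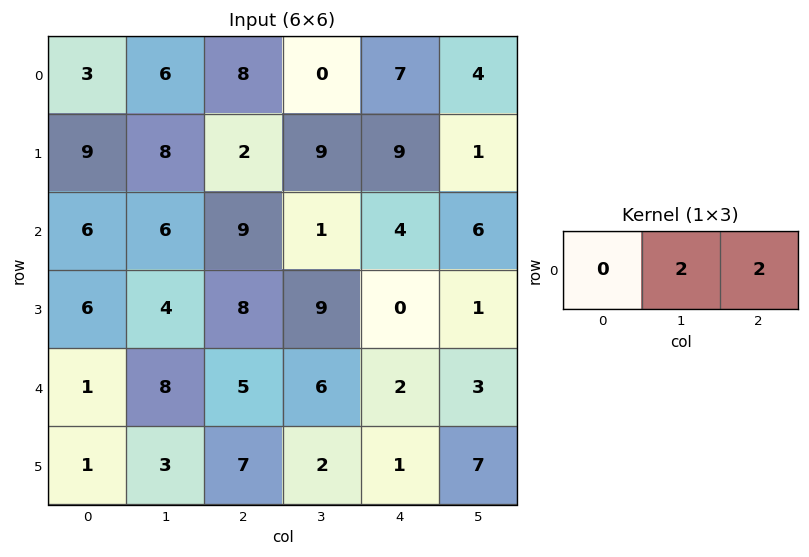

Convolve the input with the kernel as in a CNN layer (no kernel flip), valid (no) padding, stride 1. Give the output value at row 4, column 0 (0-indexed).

26

The receptive field on the input at this output position is [1 8 5]. Elementwise product with the kernel and sum: 8·2 + 5·2.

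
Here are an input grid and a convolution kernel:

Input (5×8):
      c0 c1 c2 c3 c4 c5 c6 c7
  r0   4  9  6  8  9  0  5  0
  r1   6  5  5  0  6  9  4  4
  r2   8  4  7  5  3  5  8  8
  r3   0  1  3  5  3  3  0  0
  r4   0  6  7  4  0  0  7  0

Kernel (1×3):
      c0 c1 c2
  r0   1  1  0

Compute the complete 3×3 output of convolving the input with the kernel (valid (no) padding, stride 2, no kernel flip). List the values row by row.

Output[0,0]: The receptive field on the input at this output position is [4 9 6]. Elementwise product with the kernel and sum: 4·1 + 9·1.
Output[0,1]: The receptive field on the input at this output position is [6 8 9]. Elementwise product with the kernel and sum: 6·1 + 8·1.

13 14 9
12 12 8
6 11 0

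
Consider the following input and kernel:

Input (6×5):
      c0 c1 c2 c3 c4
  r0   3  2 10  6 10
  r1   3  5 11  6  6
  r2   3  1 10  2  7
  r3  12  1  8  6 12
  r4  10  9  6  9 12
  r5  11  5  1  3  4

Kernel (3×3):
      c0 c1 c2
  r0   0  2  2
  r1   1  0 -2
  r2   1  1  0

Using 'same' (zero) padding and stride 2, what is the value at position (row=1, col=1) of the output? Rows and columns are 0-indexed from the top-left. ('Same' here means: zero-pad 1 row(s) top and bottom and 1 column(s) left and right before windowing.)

The receptive field on the zero-padded input at this output position is [5 11 6 / 1 10 2 / 1 8 6]. Elementwise product with the kernel and sum: 11·2 + 6·2 + 1·1 + 2·-2 + 1·1 + 8·1.

40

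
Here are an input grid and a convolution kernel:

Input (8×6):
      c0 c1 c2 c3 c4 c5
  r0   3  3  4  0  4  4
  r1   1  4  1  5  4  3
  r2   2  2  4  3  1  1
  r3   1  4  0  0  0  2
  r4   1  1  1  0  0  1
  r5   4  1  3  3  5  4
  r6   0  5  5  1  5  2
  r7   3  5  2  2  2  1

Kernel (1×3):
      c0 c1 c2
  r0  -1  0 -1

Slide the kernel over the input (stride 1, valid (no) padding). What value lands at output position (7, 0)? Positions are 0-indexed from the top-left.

The receptive field on the input at this output position is [3 5 2]. Elementwise product with the kernel and sum: 3·-1 + 2·-1.

-5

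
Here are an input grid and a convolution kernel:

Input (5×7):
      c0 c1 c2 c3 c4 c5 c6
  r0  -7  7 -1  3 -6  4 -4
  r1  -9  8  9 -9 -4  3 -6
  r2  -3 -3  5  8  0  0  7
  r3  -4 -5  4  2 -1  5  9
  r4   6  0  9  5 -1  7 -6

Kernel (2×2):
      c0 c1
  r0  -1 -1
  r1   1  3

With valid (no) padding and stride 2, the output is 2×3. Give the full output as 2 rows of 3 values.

Output[0,0]: The receptive field on the input at this output position is [-7 7 / -9 8]. Elementwise product with the kernel and sum: -7·-1 + 7·-1 + -9·1 + 8·3.

15 -20 7
-13 -3 14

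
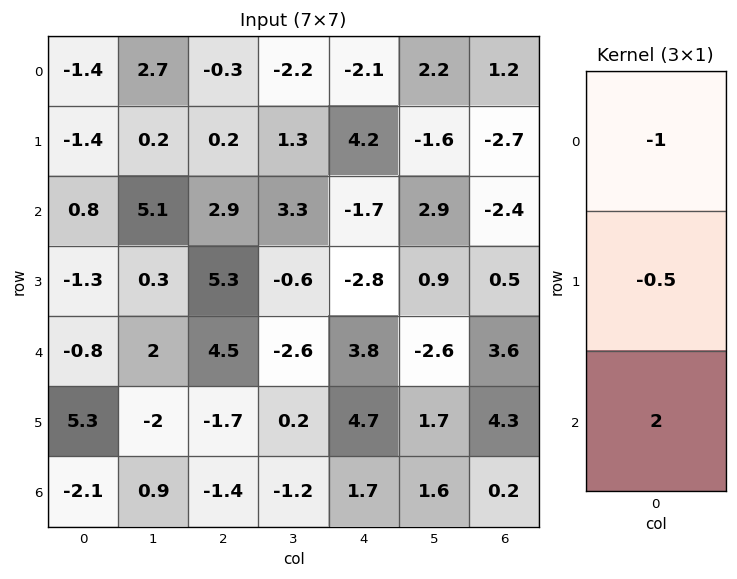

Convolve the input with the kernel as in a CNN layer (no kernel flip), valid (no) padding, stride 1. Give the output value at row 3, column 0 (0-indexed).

The receptive field on the input at this output position is [-1.3 / -0.8 / 5.3]. Elementwise product with the kernel and sum: -1.3·-1 + -0.8·-0.5 + 5.3·2.

12.3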